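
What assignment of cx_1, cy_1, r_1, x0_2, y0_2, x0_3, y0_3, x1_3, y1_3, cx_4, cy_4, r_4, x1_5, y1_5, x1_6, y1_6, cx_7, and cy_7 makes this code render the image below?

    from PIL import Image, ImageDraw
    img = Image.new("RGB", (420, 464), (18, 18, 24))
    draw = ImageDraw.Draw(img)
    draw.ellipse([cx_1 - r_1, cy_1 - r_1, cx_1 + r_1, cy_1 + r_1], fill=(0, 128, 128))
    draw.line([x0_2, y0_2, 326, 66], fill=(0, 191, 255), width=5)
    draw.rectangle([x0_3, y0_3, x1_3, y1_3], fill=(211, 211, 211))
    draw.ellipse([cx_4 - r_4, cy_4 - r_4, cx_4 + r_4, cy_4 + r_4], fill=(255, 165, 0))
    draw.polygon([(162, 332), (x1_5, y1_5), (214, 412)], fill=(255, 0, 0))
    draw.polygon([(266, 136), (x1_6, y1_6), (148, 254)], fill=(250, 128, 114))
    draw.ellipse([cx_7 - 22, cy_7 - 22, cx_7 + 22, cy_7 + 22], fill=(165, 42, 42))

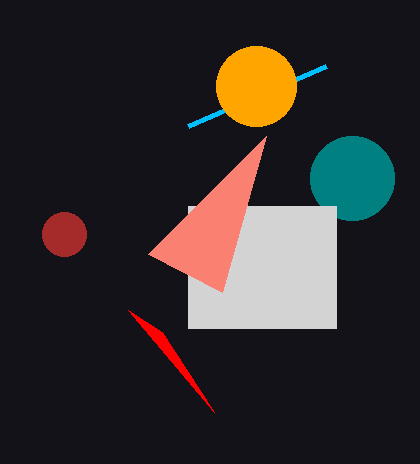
cx_1 = 352
cy_1 = 178
r_1 = 42
x0_2 = 188
y0_2 = 126
x0_3 = 188
y0_3 = 206
x1_3 = 336
y1_3 = 328
cx_4 = 256
cy_4 = 86
r_4 = 40
x1_5 = 128
y1_5 = 310
x1_6 = 222
y1_6 = 292
cx_7 = 64
cy_7 = 234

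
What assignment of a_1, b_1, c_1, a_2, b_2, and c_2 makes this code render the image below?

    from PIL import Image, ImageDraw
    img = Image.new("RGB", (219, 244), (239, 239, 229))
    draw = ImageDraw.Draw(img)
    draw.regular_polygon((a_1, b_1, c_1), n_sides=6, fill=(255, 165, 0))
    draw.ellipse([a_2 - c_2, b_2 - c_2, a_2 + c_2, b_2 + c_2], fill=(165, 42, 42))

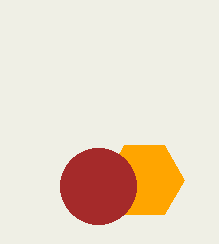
a_1 = 144; b_1 = 180; c_1 = 40; a_2 = 98; b_2 = 186; c_2 = 38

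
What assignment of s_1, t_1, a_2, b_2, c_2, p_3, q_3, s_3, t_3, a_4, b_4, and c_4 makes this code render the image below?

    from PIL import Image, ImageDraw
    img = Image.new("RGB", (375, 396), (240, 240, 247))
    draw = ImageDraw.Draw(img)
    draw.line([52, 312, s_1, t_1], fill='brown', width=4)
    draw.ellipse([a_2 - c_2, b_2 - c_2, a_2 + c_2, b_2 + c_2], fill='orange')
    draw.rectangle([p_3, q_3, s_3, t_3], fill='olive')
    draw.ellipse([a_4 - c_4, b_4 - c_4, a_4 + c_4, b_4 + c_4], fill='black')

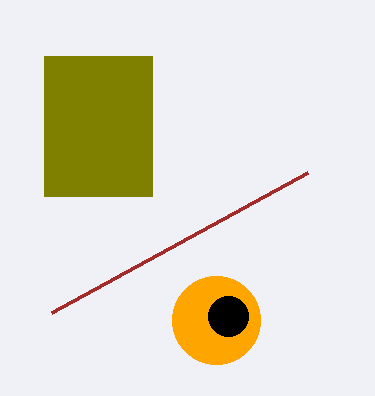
s_1 = 308; t_1 = 172; a_2 = 216; b_2 = 320; c_2 = 44; p_3 = 44; q_3 = 56; s_3 = 152; t_3 = 196; a_4 = 228; b_4 = 316; c_4 = 20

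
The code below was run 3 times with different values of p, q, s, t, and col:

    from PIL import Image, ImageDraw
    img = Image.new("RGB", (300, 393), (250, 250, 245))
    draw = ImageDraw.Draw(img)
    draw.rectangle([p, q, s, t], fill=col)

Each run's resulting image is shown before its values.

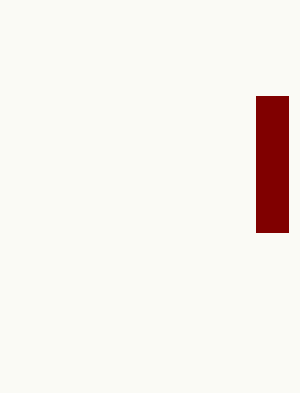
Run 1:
p = 256
q = 96
s = 288
t = 232
col = 'maroon'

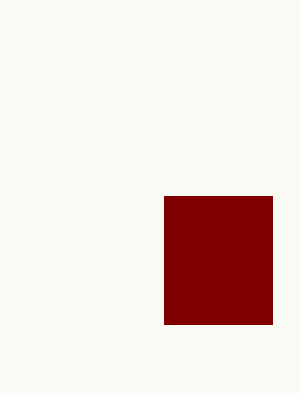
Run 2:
p = 164; q = 196; s = 272; t = 324; col = 'maroon'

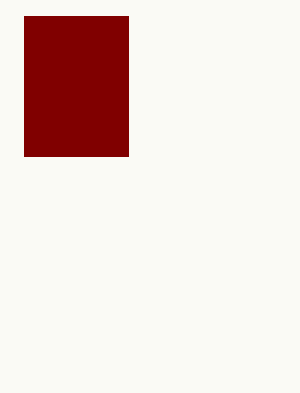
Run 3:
p = 24; q = 16; s = 128; t = 156; col = 'maroon'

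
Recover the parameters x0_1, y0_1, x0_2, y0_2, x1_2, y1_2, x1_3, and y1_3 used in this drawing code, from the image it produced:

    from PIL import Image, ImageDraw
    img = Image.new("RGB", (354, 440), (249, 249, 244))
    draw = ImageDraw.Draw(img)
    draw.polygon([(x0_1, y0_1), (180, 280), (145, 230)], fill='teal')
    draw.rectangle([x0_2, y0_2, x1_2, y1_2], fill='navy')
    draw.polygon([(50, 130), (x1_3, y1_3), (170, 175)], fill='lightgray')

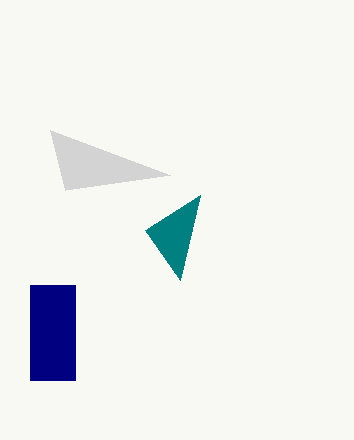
x0_1 = 200, y0_1 = 195, x0_2 = 30, y0_2 = 285, x1_2 = 75, y1_2 = 380, x1_3 = 65, y1_3 = 190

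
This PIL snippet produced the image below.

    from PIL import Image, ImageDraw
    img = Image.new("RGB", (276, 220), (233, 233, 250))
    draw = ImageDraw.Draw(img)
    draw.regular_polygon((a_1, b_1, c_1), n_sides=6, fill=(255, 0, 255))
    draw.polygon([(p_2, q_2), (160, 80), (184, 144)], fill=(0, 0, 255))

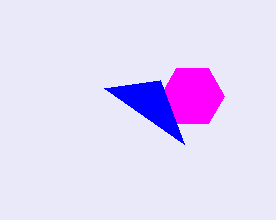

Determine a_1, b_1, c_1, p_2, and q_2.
a_1 = 192
b_1 = 96
c_1 = 32
p_2 = 104
q_2 = 88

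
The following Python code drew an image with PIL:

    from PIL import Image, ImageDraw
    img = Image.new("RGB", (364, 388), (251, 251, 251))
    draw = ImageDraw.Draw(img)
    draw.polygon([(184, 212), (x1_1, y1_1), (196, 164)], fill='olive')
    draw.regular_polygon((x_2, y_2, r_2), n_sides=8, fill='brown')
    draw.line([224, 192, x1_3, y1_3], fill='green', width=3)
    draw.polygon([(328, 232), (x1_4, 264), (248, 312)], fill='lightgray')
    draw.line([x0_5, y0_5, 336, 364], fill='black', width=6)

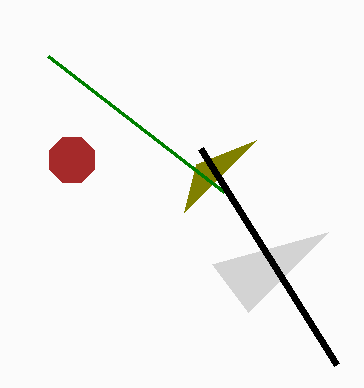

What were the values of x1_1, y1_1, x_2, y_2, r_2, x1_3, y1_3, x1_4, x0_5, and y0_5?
x1_1 = 256; y1_1 = 140; x_2 = 72; y_2 = 160; r_2 = 24; x1_3 = 48; y1_3 = 56; x1_4 = 212; x0_5 = 200; y0_5 = 148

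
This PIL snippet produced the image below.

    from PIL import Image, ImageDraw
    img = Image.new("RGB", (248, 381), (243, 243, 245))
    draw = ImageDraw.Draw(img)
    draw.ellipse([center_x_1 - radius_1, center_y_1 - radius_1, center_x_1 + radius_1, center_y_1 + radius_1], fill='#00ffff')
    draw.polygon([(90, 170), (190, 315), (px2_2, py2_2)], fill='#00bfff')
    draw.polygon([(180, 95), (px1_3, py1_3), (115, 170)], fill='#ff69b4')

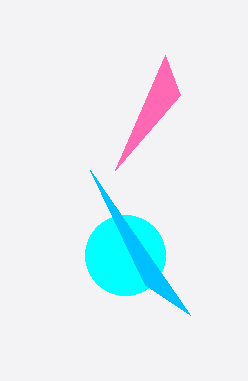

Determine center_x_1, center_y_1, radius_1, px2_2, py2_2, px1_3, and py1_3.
center_x_1 = 125, center_y_1 = 255, radius_1 = 40, px2_2 = 145, py2_2 = 285, px1_3 = 165, py1_3 = 55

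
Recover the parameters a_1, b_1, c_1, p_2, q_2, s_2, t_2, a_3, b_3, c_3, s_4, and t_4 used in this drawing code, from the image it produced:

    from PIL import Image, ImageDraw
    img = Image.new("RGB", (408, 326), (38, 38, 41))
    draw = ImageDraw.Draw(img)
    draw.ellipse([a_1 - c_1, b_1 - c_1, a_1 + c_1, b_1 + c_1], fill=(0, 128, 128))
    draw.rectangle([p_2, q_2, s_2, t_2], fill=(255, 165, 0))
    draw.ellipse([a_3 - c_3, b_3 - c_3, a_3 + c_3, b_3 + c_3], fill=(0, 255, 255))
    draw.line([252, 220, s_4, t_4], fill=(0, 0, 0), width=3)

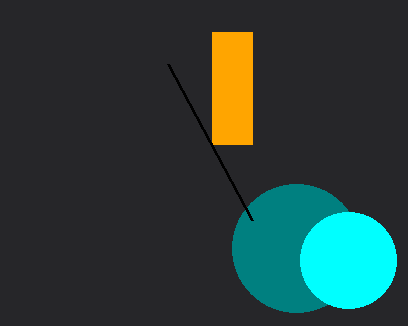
a_1 = 296; b_1 = 248; c_1 = 64; p_2 = 212; q_2 = 32; s_2 = 252; t_2 = 144; a_3 = 348; b_3 = 260; c_3 = 48; s_4 = 168; t_4 = 64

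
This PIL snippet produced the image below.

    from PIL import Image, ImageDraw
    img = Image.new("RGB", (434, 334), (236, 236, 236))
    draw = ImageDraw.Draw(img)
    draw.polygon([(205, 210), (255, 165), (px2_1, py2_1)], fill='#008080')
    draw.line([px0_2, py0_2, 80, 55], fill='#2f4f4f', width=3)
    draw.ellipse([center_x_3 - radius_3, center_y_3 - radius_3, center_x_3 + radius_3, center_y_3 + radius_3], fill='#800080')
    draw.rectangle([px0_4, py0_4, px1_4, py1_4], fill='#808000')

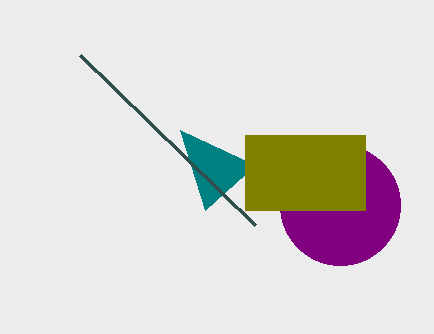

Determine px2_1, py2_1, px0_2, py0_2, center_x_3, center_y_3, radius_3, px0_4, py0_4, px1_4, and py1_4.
px2_1 = 180
py2_1 = 130
px0_2 = 255
py0_2 = 225
center_x_3 = 340
center_y_3 = 205
radius_3 = 60
px0_4 = 245
py0_4 = 135
px1_4 = 365
py1_4 = 210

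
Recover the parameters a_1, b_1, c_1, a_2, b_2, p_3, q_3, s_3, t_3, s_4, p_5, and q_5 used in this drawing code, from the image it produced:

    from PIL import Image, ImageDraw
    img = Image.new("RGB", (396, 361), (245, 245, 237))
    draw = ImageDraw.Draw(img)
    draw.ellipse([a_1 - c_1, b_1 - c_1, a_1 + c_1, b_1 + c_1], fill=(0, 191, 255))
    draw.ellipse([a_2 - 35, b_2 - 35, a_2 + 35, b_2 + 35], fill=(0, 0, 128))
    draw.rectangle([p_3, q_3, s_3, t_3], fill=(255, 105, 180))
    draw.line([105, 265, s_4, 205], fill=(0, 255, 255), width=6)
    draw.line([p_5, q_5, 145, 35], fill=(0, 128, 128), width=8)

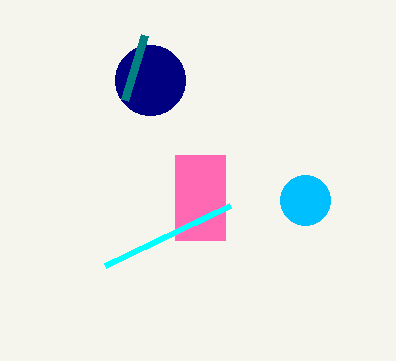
a_1 = 305; b_1 = 200; c_1 = 25; a_2 = 150; b_2 = 80; p_3 = 175; q_3 = 155; s_3 = 225; t_3 = 240; s_4 = 230; p_5 = 125; q_5 = 100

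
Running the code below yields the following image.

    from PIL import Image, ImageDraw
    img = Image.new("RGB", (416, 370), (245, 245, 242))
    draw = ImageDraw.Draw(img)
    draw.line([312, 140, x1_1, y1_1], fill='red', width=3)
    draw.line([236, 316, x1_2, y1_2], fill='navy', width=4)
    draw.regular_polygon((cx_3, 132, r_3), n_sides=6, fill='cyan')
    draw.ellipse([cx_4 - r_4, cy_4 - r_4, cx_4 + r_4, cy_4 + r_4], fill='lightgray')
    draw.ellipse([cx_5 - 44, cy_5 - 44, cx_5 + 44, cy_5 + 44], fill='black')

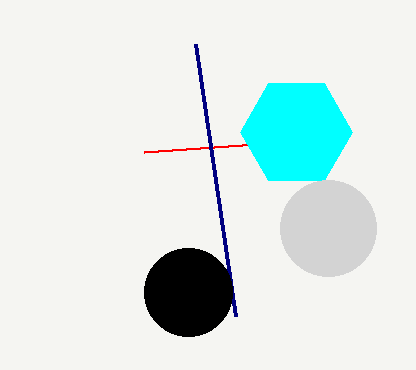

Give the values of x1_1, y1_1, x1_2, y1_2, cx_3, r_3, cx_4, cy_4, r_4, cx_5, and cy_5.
x1_1 = 144
y1_1 = 152
x1_2 = 196
y1_2 = 44
cx_3 = 296
r_3 = 56
cx_4 = 328
cy_4 = 228
r_4 = 48
cx_5 = 188
cy_5 = 292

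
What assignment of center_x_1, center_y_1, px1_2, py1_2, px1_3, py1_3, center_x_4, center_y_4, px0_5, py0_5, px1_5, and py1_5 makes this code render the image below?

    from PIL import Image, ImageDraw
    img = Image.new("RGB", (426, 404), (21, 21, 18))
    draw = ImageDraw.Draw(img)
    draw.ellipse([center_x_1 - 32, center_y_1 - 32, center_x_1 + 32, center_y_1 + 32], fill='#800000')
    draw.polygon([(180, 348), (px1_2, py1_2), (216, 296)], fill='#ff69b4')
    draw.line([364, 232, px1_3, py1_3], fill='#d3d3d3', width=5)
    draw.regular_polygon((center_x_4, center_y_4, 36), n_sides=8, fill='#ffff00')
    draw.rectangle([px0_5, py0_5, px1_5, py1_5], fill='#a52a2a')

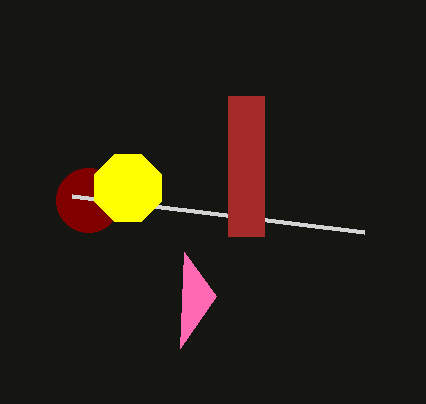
center_x_1 = 88; center_y_1 = 200; px1_2 = 184; py1_2 = 252; px1_3 = 72; py1_3 = 196; center_x_4 = 128; center_y_4 = 188; px0_5 = 228; py0_5 = 96; px1_5 = 264; py1_5 = 236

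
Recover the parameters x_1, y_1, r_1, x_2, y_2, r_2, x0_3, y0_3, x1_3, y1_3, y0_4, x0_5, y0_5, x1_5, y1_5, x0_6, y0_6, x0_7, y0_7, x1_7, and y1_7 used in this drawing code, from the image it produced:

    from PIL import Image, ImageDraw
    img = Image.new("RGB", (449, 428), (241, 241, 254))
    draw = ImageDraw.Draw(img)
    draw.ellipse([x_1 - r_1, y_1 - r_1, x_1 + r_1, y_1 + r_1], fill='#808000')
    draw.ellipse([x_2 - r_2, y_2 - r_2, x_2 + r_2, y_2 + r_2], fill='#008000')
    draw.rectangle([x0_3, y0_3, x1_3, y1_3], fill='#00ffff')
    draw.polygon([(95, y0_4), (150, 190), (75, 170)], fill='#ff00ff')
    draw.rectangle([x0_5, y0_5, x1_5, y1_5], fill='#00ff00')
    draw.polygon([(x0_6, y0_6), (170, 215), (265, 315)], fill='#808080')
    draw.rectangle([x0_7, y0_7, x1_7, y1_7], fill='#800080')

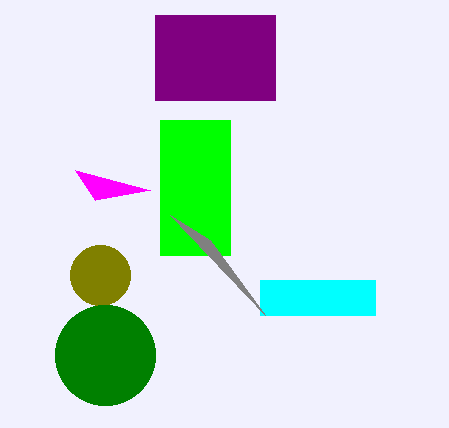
x_1 = 100, y_1 = 275, r_1 = 30, x_2 = 105, y_2 = 355, r_2 = 50, x0_3 = 260, y0_3 = 280, x1_3 = 375, y1_3 = 315, y0_4 = 200, x0_5 = 160, y0_5 = 120, x1_5 = 230, y1_5 = 255, x0_6 = 210, y0_6 = 240, x0_7 = 155, y0_7 = 15, x1_7 = 275, y1_7 = 100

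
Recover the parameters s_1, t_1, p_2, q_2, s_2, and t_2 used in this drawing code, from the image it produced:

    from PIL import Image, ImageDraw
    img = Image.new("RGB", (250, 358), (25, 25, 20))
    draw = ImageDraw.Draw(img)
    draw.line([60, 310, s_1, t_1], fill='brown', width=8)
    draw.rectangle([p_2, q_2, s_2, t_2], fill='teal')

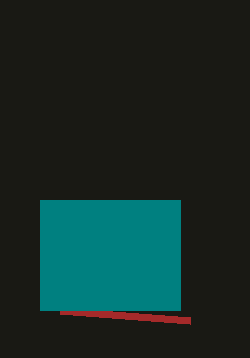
s_1 = 190; t_1 = 320; p_2 = 40; q_2 = 200; s_2 = 180; t_2 = 310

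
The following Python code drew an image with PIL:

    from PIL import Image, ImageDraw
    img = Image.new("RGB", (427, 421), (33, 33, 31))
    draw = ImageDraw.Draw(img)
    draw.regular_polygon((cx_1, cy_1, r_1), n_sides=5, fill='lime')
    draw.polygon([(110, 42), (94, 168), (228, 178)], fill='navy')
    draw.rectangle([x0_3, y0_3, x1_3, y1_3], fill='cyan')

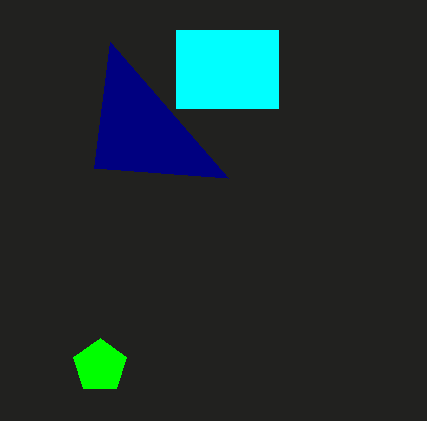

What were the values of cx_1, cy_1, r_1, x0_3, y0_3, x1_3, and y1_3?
cx_1 = 100, cy_1 = 366, r_1 = 28, x0_3 = 176, y0_3 = 30, x1_3 = 278, y1_3 = 108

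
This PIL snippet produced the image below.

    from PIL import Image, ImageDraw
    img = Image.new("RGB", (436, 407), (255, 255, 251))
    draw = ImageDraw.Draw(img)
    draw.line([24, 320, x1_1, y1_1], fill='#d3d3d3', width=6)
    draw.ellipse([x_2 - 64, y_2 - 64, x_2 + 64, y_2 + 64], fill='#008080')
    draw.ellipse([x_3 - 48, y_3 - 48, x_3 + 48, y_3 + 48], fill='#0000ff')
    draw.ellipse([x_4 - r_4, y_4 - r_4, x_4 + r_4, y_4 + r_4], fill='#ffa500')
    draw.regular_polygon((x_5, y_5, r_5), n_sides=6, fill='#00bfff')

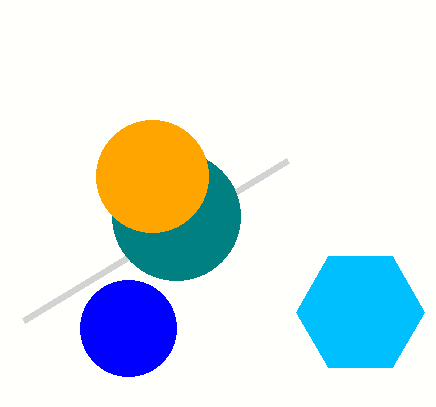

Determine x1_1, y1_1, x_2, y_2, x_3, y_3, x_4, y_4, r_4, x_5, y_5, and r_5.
x1_1 = 288; y1_1 = 160; x_2 = 176; y_2 = 216; x_3 = 128; y_3 = 328; x_4 = 152; y_4 = 176; r_4 = 56; x_5 = 360; y_5 = 312; r_5 = 64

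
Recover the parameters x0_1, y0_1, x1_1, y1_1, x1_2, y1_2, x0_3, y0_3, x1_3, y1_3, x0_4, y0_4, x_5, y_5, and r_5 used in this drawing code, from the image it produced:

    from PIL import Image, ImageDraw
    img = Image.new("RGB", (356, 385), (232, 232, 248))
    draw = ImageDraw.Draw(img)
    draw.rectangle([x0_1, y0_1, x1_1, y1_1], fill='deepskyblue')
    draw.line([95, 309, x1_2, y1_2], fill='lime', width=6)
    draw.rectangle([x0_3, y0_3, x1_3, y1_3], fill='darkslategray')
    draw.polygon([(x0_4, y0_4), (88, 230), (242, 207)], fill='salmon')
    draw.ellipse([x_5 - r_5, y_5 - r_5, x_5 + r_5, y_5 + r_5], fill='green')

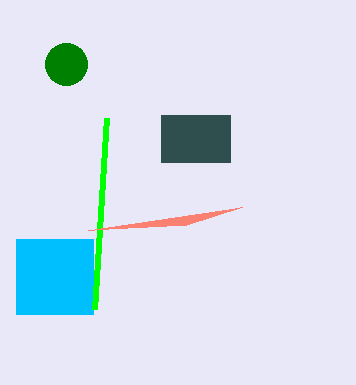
x0_1 = 16; y0_1 = 239; x1_1 = 93; y1_1 = 314; x1_2 = 107; y1_2 = 118; x0_3 = 161; y0_3 = 115; x1_3 = 230; y1_3 = 162; x0_4 = 186; y0_4 = 225; x_5 = 66; y_5 = 64; r_5 = 21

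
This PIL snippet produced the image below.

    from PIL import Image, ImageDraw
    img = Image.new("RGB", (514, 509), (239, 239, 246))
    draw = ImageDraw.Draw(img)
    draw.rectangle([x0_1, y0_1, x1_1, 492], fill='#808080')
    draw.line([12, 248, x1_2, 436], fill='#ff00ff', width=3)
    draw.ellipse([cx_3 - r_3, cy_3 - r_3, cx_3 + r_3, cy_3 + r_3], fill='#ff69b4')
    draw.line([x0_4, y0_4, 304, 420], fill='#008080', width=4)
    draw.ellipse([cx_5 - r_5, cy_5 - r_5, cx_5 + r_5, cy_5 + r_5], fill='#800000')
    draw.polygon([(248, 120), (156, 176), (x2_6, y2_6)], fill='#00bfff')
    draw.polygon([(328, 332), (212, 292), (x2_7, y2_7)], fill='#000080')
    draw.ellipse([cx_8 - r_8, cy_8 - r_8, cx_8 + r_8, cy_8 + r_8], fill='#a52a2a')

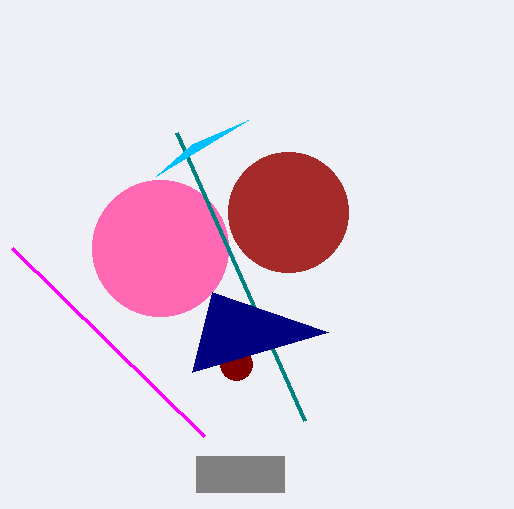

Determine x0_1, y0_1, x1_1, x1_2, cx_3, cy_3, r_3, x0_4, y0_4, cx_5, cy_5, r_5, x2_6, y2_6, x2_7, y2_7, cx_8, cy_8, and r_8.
x0_1 = 196
y0_1 = 456
x1_1 = 284
x1_2 = 204
cx_3 = 160
cy_3 = 248
r_3 = 68
x0_4 = 176
y0_4 = 132
cx_5 = 236
cy_5 = 364
r_5 = 16
x2_6 = 192
y2_6 = 144
x2_7 = 192
y2_7 = 372
cx_8 = 288
cy_8 = 212
r_8 = 60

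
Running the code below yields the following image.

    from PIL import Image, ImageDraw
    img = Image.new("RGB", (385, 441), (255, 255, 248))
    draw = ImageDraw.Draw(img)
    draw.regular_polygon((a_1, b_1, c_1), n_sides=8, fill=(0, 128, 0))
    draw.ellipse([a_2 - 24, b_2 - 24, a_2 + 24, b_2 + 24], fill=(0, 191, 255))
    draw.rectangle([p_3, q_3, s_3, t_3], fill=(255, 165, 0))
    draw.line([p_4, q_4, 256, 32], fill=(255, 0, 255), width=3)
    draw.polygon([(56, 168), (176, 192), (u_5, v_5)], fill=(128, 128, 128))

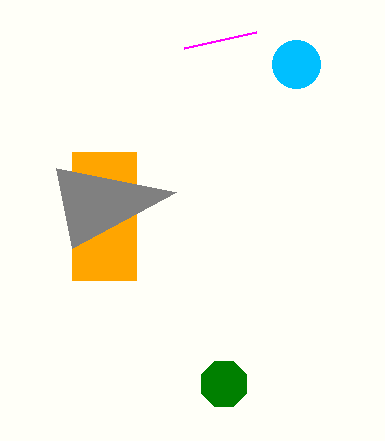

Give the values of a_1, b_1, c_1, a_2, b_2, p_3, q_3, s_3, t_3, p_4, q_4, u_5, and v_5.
a_1 = 224; b_1 = 384; c_1 = 24; a_2 = 296; b_2 = 64; p_3 = 72; q_3 = 152; s_3 = 136; t_3 = 280; p_4 = 184; q_4 = 48; u_5 = 72; v_5 = 248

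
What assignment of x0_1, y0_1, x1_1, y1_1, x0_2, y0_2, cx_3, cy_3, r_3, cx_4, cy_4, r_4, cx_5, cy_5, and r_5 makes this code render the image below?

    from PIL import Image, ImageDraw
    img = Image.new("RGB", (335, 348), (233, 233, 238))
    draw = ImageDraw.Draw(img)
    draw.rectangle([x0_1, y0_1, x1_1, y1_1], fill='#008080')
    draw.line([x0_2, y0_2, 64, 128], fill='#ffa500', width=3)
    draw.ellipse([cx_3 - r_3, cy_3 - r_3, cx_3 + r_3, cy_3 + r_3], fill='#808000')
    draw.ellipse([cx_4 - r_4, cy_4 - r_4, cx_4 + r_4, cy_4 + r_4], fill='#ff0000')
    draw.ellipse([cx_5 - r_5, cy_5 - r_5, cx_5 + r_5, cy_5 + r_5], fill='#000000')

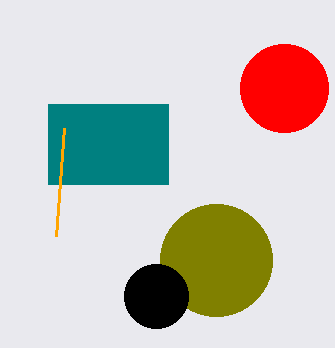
x0_1 = 48; y0_1 = 104; x1_1 = 168; y1_1 = 184; x0_2 = 56; y0_2 = 236; cx_3 = 216; cy_3 = 260; r_3 = 56; cx_4 = 284; cy_4 = 88; r_4 = 44; cx_5 = 156; cy_5 = 296; r_5 = 32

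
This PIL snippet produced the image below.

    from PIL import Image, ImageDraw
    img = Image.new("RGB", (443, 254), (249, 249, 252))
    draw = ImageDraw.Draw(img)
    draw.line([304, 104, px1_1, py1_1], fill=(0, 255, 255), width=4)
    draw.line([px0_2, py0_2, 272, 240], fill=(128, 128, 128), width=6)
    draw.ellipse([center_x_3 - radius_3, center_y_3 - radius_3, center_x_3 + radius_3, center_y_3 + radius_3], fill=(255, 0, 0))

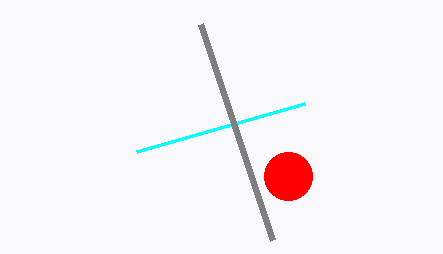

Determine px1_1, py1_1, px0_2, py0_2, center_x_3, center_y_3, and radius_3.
px1_1 = 136, py1_1 = 152, px0_2 = 200, py0_2 = 24, center_x_3 = 288, center_y_3 = 176, radius_3 = 24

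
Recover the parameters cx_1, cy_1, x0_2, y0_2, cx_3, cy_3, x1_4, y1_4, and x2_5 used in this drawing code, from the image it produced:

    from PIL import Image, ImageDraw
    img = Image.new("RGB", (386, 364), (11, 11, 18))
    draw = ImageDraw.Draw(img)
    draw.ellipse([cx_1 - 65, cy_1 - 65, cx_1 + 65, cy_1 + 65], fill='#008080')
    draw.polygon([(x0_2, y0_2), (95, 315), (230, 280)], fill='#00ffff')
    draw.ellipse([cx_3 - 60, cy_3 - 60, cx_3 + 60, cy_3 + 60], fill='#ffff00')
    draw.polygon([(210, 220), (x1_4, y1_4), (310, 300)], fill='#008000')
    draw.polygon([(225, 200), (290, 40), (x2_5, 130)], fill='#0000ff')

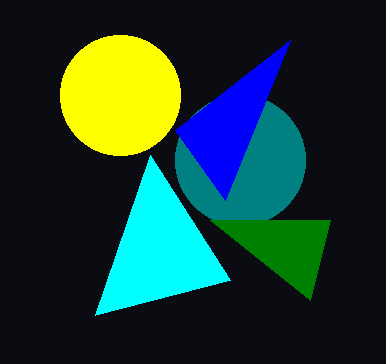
cx_1 = 240; cy_1 = 160; x0_2 = 150; y0_2 = 155; cx_3 = 120; cy_3 = 95; x1_4 = 330; y1_4 = 220; x2_5 = 175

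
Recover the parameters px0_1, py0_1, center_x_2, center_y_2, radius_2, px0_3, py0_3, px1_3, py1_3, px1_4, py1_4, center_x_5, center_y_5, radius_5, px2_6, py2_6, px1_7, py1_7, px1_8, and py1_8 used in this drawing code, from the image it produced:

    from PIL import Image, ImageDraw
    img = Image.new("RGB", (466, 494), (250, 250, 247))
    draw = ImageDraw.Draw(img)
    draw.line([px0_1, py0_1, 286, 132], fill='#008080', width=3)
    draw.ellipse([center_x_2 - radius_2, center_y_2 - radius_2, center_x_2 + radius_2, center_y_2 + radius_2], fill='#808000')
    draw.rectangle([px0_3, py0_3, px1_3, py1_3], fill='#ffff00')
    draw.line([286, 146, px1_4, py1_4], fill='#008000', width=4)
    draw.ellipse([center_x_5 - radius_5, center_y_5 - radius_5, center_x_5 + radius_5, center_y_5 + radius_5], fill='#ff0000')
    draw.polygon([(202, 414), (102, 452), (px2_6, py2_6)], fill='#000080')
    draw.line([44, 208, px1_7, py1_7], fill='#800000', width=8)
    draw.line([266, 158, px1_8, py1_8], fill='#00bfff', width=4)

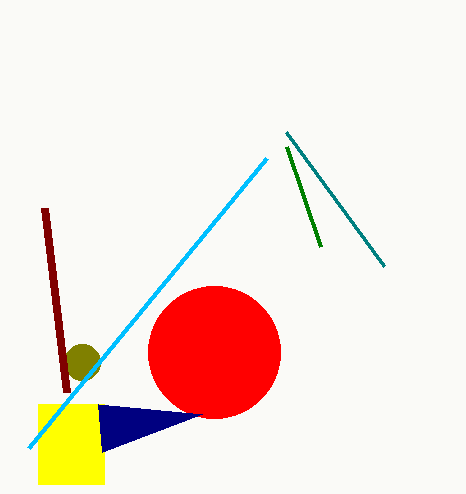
px0_1 = 384
py0_1 = 266
center_x_2 = 82
center_y_2 = 362
radius_2 = 18
px0_3 = 38
py0_3 = 404
px1_3 = 104
py1_3 = 484
px1_4 = 320
py1_4 = 246
center_x_5 = 214
center_y_5 = 352
radius_5 = 66
px2_6 = 98
py2_6 = 404
px1_7 = 66
py1_7 = 392
px1_8 = 28
py1_8 = 448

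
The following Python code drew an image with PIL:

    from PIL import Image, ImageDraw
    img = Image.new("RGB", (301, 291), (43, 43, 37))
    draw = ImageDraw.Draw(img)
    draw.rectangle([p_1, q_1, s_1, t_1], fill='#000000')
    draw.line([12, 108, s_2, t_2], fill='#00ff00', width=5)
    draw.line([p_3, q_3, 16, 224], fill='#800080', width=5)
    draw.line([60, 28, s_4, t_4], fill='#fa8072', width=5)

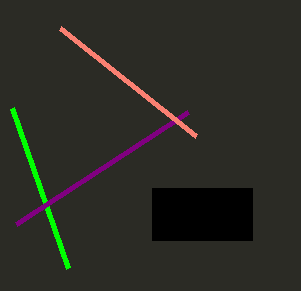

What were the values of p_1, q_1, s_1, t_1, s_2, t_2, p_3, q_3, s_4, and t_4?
p_1 = 152
q_1 = 188
s_1 = 252
t_1 = 240
s_2 = 68
t_2 = 268
p_3 = 188
q_3 = 112
s_4 = 196
t_4 = 136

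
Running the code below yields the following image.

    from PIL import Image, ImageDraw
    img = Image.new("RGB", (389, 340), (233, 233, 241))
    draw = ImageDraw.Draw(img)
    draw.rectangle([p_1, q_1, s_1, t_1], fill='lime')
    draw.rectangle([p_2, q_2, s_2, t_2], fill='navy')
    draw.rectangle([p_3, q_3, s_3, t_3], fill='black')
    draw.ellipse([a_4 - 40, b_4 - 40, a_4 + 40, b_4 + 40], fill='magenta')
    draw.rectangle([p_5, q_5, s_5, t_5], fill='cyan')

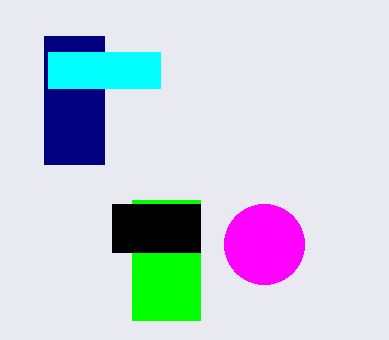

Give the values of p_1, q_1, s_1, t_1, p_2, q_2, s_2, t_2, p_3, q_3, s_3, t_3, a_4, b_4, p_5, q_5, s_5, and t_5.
p_1 = 132; q_1 = 200; s_1 = 200; t_1 = 320; p_2 = 44; q_2 = 36; s_2 = 104; t_2 = 164; p_3 = 112; q_3 = 204; s_3 = 200; t_3 = 252; a_4 = 264; b_4 = 244; p_5 = 48; q_5 = 52; s_5 = 160; t_5 = 88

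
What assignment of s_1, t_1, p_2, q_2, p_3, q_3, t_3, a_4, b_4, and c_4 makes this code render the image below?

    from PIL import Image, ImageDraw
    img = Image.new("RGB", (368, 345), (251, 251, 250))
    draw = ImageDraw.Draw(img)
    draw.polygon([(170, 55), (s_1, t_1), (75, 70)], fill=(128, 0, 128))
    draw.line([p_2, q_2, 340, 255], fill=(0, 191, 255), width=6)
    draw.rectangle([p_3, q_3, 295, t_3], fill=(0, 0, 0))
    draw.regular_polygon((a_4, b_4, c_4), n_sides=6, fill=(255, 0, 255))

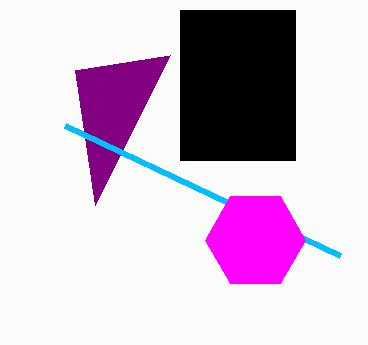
s_1 = 95, t_1 = 205, p_2 = 65, q_2 = 125, p_3 = 180, q_3 = 10, t_3 = 160, a_4 = 255, b_4 = 240, c_4 = 50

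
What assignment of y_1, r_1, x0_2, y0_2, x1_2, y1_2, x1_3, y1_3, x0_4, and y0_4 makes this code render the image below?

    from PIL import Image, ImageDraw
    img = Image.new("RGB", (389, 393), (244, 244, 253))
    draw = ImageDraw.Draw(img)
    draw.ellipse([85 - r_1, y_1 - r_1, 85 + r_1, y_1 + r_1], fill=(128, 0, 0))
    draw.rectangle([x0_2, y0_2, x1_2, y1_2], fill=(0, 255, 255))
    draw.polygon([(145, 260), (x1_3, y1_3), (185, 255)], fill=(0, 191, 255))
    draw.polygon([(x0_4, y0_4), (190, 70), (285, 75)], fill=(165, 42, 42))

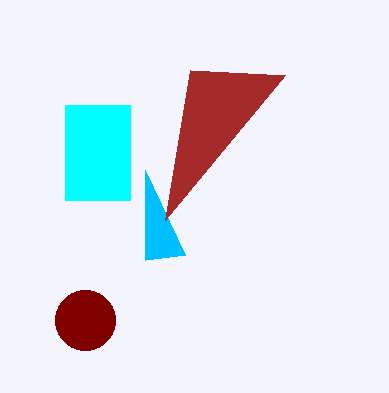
y_1 = 320
r_1 = 30
x0_2 = 65
y0_2 = 105
x1_2 = 130
y1_2 = 200
x1_3 = 145
y1_3 = 170
x0_4 = 165
y0_4 = 220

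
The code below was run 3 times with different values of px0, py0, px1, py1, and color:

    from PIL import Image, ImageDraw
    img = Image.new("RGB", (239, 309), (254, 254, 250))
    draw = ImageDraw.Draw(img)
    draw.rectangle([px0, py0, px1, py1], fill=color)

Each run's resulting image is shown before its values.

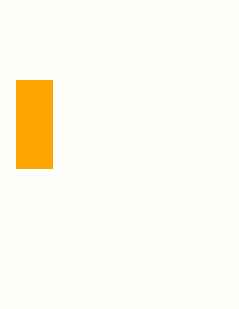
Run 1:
px0 = 16; py0 = 80; px1 = 52; py1 = 168; color = 'orange'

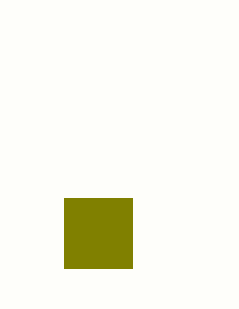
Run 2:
px0 = 64, py0 = 198, px1 = 132, py1 = 268, color = 'olive'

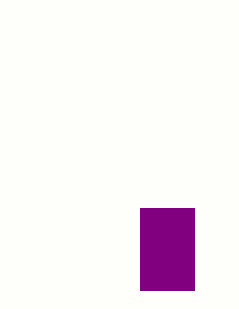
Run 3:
px0 = 140; py0 = 208; px1 = 194; py1 = 290; color = 'purple'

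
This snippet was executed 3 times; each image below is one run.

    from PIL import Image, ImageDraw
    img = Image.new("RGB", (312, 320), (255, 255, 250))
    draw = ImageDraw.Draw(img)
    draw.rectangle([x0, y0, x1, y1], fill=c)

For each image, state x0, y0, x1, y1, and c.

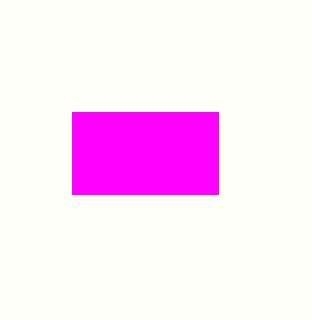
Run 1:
x0 = 72; y0 = 112; x1 = 218; y1 = 194; c = 'magenta'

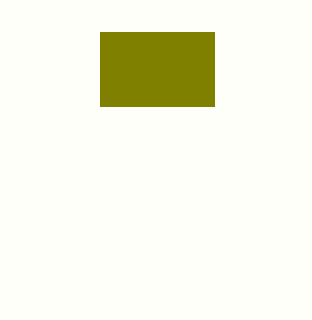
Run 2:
x0 = 100, y0 = 32, x1 = 214, y1 = 106, c = 'olive'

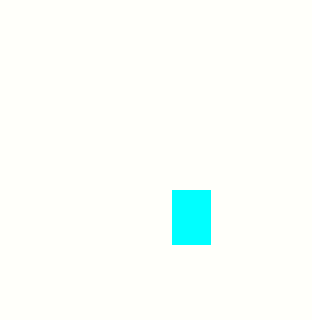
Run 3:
x0 = 172, y0 = 190, x1 = 210, y1 = 244, c = 'cyan'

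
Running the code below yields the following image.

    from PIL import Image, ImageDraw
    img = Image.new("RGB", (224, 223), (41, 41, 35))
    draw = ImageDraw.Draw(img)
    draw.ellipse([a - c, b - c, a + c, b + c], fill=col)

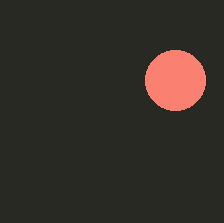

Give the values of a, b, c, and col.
a = 175; b = 80; c = 30; col = 'salmon'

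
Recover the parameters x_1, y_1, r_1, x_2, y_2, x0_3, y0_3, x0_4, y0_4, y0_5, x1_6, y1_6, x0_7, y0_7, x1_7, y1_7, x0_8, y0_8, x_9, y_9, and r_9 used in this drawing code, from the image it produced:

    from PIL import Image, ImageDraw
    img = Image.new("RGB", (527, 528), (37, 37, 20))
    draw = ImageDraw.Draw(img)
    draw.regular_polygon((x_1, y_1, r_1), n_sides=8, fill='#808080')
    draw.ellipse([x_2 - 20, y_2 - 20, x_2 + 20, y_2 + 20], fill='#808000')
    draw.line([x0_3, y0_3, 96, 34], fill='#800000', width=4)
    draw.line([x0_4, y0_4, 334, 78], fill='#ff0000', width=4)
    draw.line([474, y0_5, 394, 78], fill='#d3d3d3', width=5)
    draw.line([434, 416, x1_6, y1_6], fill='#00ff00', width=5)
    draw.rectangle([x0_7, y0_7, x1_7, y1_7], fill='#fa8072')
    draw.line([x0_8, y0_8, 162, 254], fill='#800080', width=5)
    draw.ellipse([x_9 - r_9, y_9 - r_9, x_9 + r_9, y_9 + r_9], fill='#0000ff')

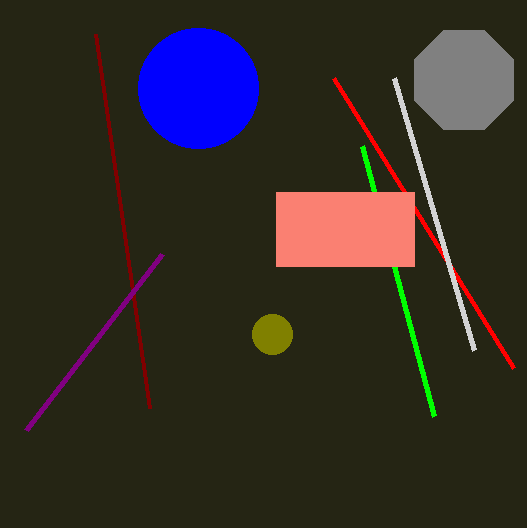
x_1 = 464; y_1 = 80; r_1 = 54; x_2 = 272; y_2 = 334; x0_3 = 150; y0_3 = 408; x0_4 = 514; y0_4 = 368; y0_5 = 350; x1_6 = 362; y1_6 = 146; x0_7 = 276; y0_7 = 192; x1_7 = 414; y1_7 = 266; x0_8 = 26; y0_8 = 430; x_9 = 198; y_9 = 88; r_9 = 60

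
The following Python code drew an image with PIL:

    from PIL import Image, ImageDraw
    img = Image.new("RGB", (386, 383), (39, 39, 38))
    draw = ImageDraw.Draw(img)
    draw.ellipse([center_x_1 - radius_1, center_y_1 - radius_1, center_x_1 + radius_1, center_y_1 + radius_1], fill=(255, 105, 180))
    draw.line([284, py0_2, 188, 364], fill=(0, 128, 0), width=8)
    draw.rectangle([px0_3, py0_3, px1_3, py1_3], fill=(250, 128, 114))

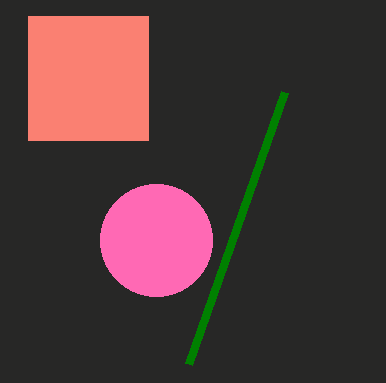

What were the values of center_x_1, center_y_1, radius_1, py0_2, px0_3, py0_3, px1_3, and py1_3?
center_x_1 = 156; center_y_1 = 240; radius_1 = 56; py0_2 = 92; px0_3 = 28; py0_3 = 16; px1_3 = 148; py1_3 = 140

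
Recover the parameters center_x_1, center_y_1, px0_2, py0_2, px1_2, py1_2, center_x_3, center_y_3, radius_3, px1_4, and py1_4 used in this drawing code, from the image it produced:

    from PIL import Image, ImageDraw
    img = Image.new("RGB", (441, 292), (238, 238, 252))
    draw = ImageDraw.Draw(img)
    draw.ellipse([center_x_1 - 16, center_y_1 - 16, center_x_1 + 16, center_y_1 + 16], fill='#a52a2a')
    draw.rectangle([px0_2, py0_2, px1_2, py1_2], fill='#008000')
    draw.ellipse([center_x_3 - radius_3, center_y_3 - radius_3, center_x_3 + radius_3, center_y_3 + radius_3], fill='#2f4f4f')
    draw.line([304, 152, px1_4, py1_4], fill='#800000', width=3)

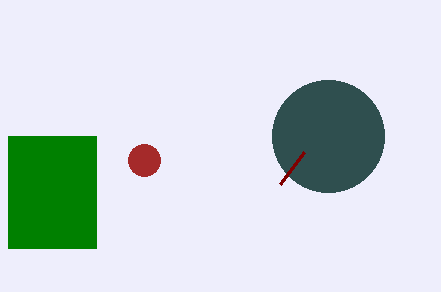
center_x_1 = 144; center_y_1 = 160; px0_2 = 8; py0_2 = 136; px1_2 = 96; py1_2 = 248; center_x_3 = 328; center_y_3 = 136; radius_3 = 56; px1_4 = 280; py1_4 = 184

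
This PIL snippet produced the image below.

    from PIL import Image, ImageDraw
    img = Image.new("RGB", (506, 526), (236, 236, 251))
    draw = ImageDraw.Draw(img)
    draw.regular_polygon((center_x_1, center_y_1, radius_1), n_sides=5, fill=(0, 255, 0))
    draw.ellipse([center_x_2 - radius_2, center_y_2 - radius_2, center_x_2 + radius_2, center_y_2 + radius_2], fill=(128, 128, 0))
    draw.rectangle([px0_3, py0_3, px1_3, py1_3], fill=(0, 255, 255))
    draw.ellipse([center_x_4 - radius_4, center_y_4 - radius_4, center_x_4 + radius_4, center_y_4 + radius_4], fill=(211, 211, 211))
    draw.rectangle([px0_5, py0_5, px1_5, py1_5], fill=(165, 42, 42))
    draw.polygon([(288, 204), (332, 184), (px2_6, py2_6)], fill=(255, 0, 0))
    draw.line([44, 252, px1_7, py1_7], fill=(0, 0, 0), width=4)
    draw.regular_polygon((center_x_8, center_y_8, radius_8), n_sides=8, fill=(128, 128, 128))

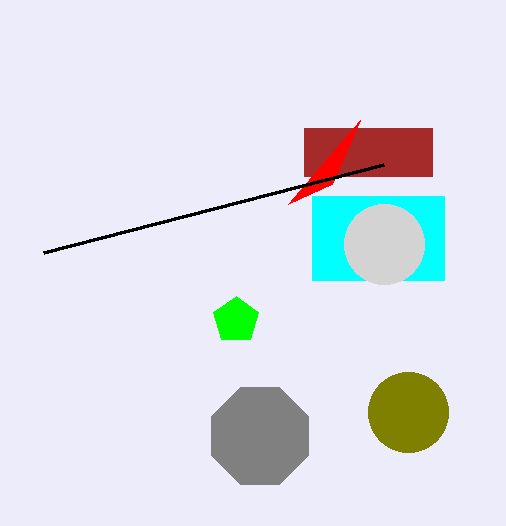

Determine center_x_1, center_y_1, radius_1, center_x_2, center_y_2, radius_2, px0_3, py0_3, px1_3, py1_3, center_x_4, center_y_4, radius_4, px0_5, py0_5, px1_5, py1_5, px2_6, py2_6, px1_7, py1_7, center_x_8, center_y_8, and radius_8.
center_x_1 = 236; center_y_1 = 320; radius_1 = 24; center_x_2 = 408; center_y_2 = 412; radius_2 = 40; px0_3 = 312; py0_3 = 196; px1_3 = 444; py1_3 = 280; center_x_4 = 384; center_y_4 = 244; radius_4 = 40; px0_5 = 304; py0_5 = 128; px1_5 = 432; py1_5 = 176; px2_6 = 360; py2_6 = 120; px1_7 = 384; py1_7 = 164; center_x_8 = 260; center_y_8 = 436; radius_8 = 52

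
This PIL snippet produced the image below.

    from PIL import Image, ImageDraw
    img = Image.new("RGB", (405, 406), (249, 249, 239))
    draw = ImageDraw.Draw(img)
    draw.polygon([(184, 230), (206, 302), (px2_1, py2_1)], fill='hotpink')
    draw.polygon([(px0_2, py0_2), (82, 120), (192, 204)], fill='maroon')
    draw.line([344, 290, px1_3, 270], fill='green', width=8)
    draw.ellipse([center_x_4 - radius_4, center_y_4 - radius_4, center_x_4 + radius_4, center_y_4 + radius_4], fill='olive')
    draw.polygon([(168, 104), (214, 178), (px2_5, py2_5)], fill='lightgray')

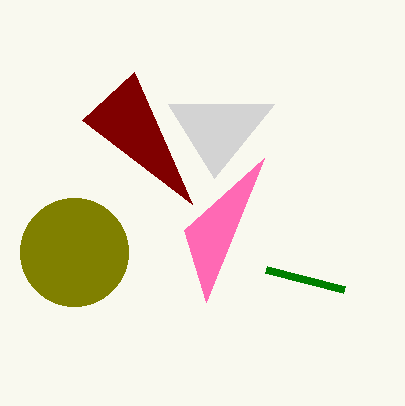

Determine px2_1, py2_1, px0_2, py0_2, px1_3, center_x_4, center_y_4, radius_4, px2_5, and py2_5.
px2_1 = 264
py2_1 = 158
px0_2 = 134
py0_2 = 72
px1_3 = 266
center_x_4 = 74
center_y_4 = 252
radius_4 = 54
px2_5 = 274
py2_5 = 104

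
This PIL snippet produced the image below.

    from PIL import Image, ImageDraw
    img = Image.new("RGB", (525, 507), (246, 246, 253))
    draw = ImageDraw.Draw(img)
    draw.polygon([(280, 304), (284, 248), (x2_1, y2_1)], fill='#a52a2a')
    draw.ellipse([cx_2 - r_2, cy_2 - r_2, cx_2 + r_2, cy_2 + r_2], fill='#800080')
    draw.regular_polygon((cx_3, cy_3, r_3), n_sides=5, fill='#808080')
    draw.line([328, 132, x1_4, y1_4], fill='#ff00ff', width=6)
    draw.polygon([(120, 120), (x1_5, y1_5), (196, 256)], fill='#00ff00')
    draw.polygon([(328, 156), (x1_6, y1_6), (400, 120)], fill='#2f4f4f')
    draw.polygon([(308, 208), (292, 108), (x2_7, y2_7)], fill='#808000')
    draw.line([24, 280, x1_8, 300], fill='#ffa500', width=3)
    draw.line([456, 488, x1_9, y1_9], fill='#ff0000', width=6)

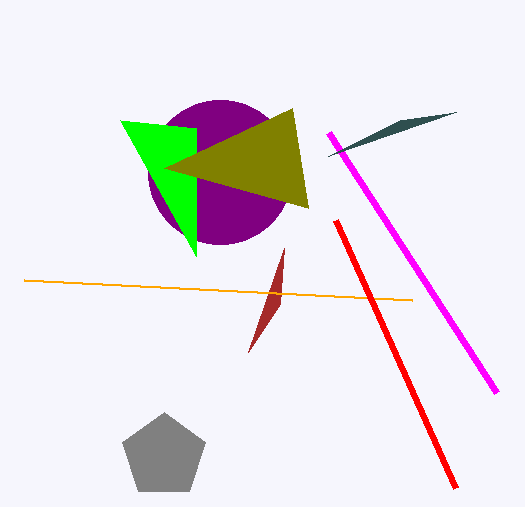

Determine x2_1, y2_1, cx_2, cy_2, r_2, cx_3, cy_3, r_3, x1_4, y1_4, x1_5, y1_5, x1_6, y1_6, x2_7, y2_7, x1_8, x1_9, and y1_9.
x2_1 = 248; y2_1 = 352; cx_2 = 220; cy_2 = 172; r_2 = 72; cx_3 = 164; cy_3 = 456; r_3 = 44; x1_4 = 496; y1_4 = 392; x1_5 = 196; y1_5 = 128; x1_6 = 456; y1_6 = 112; x2_7 = 164; y2_7 = 168; x1_8 = 412; x1_9 = 336; y1_9 = 220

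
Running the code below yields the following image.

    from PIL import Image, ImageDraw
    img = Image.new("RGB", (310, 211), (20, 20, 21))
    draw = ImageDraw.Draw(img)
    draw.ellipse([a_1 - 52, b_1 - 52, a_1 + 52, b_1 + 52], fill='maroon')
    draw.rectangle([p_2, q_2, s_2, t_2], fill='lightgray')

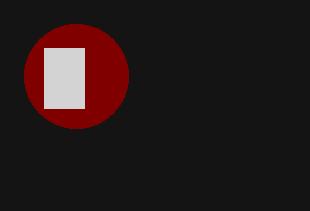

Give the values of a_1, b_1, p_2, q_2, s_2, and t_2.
a_1 = 76; b_1 = 76; p_2 = 44; q_2 = 48; s_2 = 84; t_2 = 108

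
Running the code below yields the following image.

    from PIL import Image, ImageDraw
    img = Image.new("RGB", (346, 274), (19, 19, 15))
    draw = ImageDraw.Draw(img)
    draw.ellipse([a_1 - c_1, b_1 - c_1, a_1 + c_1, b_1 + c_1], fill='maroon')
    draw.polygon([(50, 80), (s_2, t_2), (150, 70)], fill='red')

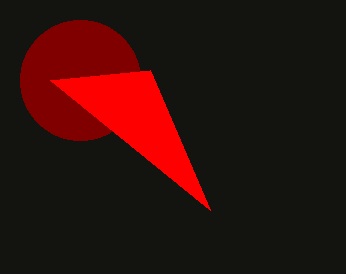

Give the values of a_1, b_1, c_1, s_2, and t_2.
a_1 = 80; b_1 = 80; c_1 = 60; s_2 = 210; t_2 = 210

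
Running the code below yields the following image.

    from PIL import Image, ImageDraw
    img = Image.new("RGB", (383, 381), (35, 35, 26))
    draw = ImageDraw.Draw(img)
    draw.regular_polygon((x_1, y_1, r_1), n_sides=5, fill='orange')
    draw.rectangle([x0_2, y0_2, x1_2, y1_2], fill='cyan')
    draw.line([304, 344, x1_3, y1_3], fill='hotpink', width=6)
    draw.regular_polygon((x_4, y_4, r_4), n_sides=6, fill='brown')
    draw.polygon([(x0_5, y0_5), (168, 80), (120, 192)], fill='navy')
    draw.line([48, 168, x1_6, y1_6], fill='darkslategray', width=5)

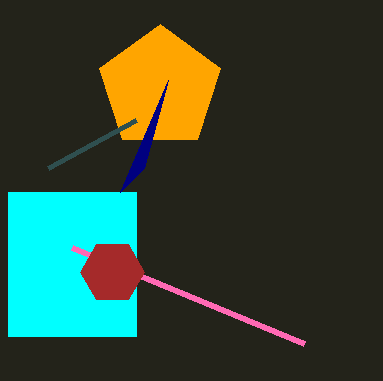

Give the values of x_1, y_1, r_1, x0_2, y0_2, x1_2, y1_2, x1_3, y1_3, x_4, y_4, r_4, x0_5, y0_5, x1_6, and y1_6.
x_1 = 160, y_1 = 88, r_1 = 64, x0_2 = 8, y0_2 = 192, x1_2 = 136, y1_2 = 336, x1_3 = 72, y1_3 = 248, x_4 = 112, y_4 = 272, r_4 = 32, x0_5 = 144, y0_5 = 168, x1_6 = 136, y1_6 = 120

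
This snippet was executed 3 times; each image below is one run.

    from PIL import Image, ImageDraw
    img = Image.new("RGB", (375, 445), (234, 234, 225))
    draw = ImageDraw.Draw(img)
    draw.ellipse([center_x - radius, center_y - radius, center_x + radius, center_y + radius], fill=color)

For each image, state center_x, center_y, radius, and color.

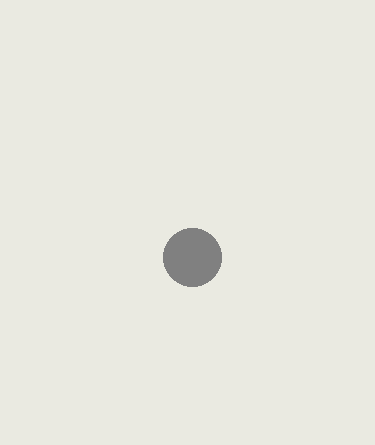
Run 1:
center_x = 192, center_y = 257, radius = 29, color = 'gray'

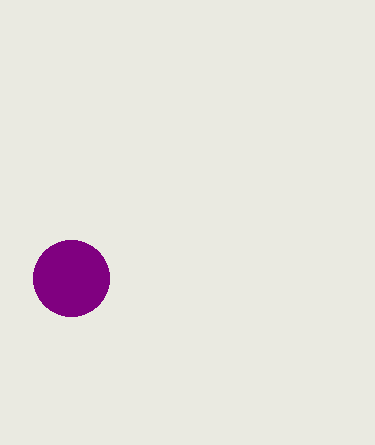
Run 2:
center_x = 71; center_y = 278; radius = 38; color = 'purple'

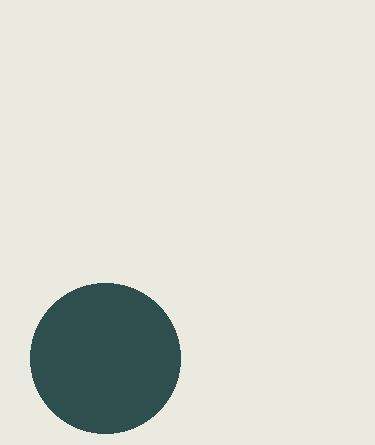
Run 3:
center_x = 105
center_y = 358
radius = 75
color = 'darkslategray'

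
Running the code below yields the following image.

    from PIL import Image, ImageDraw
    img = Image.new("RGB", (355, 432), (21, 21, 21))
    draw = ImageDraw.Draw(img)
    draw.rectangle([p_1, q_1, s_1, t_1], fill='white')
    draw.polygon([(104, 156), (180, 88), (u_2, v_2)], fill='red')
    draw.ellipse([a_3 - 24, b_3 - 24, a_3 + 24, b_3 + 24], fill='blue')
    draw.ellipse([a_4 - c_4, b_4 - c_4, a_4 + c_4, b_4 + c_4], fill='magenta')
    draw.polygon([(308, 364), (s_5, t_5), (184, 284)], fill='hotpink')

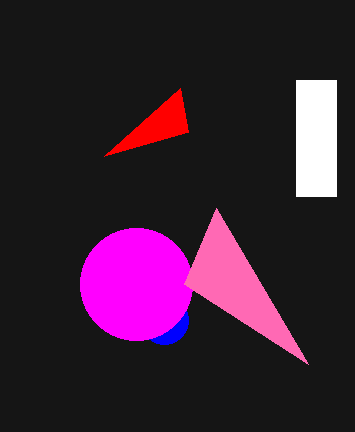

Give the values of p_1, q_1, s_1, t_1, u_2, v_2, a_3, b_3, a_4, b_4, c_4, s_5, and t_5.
p_1 = 296, q_1 = 80, s_1 = 336, t_1 = 196, u_2 = 188, v_2 = 132, a_3 = 164, b_3 = 320, a_4 = 136, b_4 = 284, c_4 = 56, s_5 = 216, t_5 = 208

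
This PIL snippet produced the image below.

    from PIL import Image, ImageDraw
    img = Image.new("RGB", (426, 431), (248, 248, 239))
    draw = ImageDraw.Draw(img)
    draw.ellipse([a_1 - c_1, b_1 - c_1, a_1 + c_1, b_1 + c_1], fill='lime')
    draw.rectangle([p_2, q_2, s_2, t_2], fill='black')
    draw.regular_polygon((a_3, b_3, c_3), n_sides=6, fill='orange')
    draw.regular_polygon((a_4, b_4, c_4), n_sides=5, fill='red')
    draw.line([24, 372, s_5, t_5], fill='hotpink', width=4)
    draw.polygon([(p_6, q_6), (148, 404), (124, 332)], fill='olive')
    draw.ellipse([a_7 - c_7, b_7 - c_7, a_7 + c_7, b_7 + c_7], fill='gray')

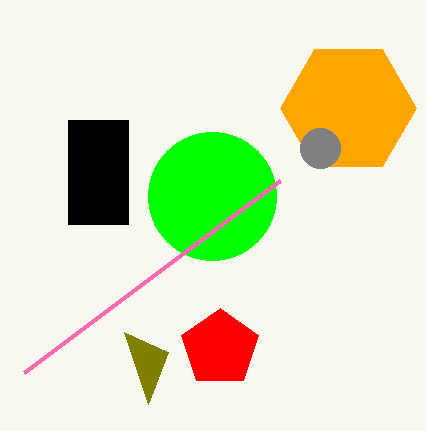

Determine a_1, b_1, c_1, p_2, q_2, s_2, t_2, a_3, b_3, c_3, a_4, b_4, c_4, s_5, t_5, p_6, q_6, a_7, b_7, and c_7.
a_1 = 212
b_1 = 196
c_1 = 64
p_2 = 68
q_2 = 120
s_2 = 128
t_2 = 224
a_3 = 348
b_3 = 108
c_3 = 68
a_4 = 220
b_4 = 348
c_4 = 40
s_5 = 280
t_5 = 180
p_6 = 168
q_6 = 352
a_7 = 320
b_7 = 148
c_7 = 20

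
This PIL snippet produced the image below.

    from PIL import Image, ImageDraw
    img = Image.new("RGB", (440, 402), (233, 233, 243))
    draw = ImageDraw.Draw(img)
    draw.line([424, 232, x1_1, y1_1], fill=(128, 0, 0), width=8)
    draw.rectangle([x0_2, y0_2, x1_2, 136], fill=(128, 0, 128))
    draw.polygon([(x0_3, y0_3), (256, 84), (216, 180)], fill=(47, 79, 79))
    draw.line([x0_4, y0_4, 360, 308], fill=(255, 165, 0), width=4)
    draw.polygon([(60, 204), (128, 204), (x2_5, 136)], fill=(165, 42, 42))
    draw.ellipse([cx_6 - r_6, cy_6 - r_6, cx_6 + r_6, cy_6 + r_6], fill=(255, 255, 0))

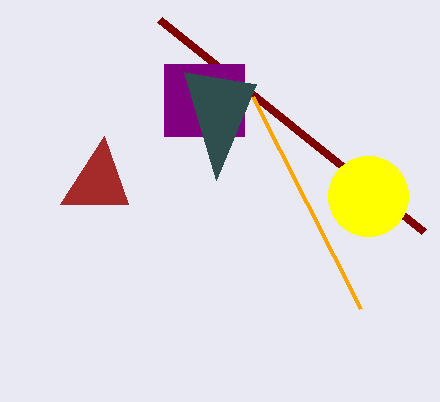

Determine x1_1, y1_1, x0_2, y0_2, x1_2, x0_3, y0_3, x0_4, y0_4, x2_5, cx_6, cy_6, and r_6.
x1_1 = 160, y1_1 = 20, x0_2 = 164, y0_2 = 64, x1_2 = 244, x0_3 = 184, y0_3 = 72, x0_4 = 252, y0_4 = 96, x2_5 = 104, cx_6 = 368, cy_6 = 196, r_6 = 40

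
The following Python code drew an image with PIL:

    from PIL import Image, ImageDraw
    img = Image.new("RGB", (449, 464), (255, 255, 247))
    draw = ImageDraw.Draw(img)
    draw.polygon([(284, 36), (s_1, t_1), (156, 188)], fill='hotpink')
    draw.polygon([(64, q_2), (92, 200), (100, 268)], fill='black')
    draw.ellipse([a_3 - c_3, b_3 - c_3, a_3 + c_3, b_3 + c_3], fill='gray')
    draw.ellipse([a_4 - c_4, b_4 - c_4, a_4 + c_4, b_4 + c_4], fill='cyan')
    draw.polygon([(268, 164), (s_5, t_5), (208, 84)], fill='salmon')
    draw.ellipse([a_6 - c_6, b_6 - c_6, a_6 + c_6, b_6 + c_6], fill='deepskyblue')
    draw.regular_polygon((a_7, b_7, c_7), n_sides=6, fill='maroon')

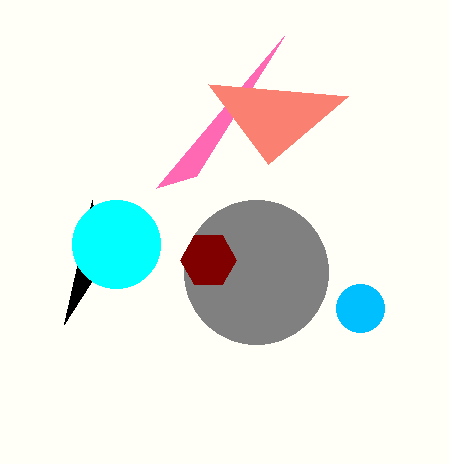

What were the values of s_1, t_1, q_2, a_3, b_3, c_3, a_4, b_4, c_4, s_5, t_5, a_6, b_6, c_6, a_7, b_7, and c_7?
s_1 = 196; t_1 = 176; q_2 = 324; a_3 = 256; b_3 = 272; c_3 = 72; a_4 = 116; b_4 = 244; c_4 = 44; s_5 = 348; t_5 = 96; a_6 = 360; b_6 = 308; c_6 = 24; a_7 = 208; b_7 = 260; c_7 = 28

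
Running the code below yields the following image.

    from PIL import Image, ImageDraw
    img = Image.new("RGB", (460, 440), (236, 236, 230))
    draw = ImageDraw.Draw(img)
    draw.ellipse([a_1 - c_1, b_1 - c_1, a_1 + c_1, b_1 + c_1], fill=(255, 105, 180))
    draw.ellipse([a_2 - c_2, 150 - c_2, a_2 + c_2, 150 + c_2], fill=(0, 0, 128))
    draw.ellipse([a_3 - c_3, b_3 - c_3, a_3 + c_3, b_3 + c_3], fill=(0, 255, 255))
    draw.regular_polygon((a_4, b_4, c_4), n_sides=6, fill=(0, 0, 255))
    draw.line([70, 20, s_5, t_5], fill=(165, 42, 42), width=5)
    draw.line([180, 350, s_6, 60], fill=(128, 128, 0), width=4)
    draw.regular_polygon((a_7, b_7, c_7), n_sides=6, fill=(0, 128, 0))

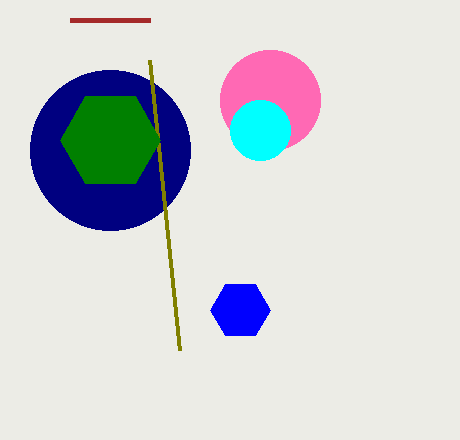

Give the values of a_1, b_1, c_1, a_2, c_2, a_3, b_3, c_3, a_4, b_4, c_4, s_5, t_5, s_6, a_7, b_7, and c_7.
a_1 = 270, b_1 = 100, c_1 = 50, a_2 = 110, c_2 = 80, a_3 = 260, b_3 = 130, c_3 = 30, a_4 = 240, b_4 = 310, c_4 = 30, s_5 = 150, t_5 = 20, s_6 = 150, a_7 = 110, b_7 = 140, c_7 = 50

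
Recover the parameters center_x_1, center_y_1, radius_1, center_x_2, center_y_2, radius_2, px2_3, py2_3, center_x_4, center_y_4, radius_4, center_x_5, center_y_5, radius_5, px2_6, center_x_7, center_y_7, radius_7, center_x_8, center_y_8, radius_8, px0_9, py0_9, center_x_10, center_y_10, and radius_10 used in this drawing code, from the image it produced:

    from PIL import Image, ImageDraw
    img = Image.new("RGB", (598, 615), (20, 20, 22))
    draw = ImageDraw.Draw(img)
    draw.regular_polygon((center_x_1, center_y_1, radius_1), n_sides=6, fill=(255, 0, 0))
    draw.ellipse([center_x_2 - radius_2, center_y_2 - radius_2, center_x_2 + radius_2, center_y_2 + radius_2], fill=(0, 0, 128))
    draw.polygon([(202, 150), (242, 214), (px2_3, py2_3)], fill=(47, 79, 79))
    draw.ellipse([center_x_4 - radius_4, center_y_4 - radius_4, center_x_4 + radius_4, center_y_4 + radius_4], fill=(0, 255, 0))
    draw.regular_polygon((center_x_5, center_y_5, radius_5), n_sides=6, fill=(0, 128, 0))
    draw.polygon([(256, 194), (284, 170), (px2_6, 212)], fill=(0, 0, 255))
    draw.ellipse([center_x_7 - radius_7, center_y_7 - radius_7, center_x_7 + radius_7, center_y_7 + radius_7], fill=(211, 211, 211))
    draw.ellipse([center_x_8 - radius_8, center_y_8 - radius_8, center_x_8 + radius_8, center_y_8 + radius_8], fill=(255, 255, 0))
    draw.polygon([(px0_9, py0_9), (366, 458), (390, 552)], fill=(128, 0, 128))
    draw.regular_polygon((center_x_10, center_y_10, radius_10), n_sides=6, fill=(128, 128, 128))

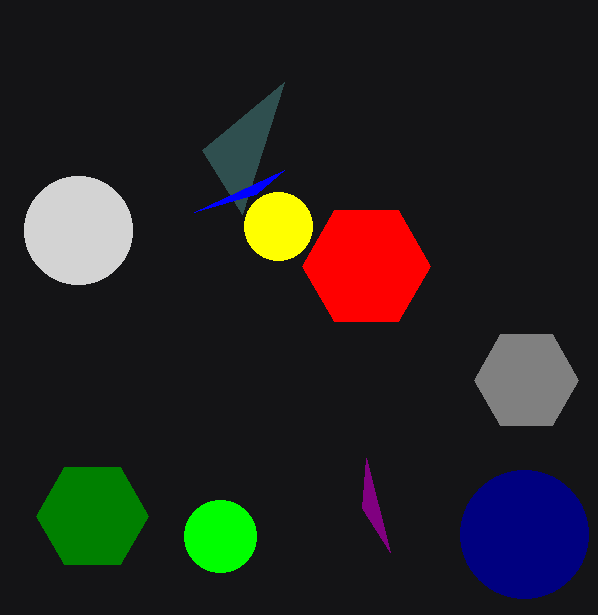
center_x_1 = 366
center_y_1 = 266
radius_1 = 64
center_x_2 = 524
center_y_2 = 534
radius_2 = 64
px2_3 = 284
py2_3 = 82
center_x_4 = 220
center_y_4 = 536
radius_4 = 36
center_x_5 = 92
center_y_5 = 516
radius_5 = 56
px2_6 = 194
center_x_7 = 78
center_y_7 = 230
radius_7 = 54
center_x_8 = 278
center_y_8 = 226
radius_8 = 34
px0_9 = 362
py0_9 = 508
center_x_10 = 526
center_y_10 = 380
radius_10 = 52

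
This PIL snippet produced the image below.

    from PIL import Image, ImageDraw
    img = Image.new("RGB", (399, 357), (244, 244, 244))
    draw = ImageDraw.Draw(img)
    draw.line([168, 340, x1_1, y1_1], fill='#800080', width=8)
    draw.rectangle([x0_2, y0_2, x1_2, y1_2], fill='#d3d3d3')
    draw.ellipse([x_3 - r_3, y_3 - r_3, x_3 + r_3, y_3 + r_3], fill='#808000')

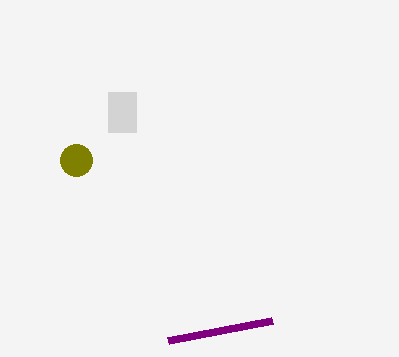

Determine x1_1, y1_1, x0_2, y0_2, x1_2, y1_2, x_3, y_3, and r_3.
x1_1 = 272
y1_1 = 320
x0_2 = 108
y0_2 = 92
x1_2 = 136
y1_2 = 132
x_3 = 76
y_3 = 160
r_3 = 16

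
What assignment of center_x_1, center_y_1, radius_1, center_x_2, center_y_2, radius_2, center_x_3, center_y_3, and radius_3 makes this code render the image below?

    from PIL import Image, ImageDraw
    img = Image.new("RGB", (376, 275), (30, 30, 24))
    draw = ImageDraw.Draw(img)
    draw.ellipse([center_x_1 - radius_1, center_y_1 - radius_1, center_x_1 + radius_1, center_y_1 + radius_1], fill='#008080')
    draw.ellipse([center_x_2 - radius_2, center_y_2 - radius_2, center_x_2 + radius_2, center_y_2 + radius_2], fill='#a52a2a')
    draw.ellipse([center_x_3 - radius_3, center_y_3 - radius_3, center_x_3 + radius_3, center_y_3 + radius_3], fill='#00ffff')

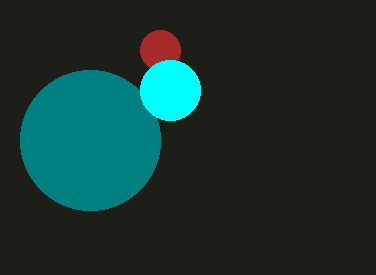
center_x_1 = 90; center_y_1 = 140; radius_1 = 70; center_x_2 = 160; center_y_2 = 50; radius_2 = 20; center_x_3 = 170; center_y_3 = 90; radius_3 = 30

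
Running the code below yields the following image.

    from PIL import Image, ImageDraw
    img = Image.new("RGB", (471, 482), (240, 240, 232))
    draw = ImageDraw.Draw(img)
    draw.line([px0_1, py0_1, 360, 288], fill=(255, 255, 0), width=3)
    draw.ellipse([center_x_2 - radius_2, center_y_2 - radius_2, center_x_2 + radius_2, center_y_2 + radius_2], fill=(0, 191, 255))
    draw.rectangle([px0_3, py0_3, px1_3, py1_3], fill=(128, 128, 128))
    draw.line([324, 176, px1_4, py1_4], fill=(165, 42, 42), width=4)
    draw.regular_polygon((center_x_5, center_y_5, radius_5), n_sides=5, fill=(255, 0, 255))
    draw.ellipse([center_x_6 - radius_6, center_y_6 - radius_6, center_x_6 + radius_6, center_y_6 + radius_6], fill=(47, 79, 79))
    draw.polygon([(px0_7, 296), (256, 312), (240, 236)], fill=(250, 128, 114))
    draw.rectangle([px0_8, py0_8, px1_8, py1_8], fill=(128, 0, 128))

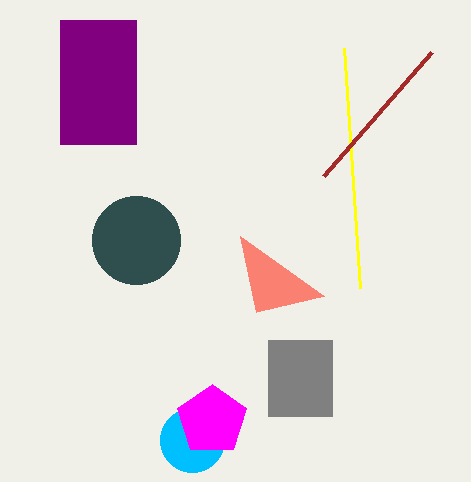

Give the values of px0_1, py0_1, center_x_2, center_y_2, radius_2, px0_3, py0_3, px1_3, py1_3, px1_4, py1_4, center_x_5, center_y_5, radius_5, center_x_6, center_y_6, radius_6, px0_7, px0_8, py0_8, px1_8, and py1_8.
px0_1 = 344
py0_1 = 48
center_x_2 = 192
center_y_2 = 440
radius_2 = 32
px0_3 = 268
py0_3 = 340
px1_3 = 332
py1_3 = 416
px1_4 = 432
py1_4 = 52
center_x_5 = 212
center_y_5 = 420
radius_5 = 36
center_x_6 = 136
center_y_6 = 240
radius_6 = 44
px0_7 = 324
px0_8 = 60
py0_8 = 20
px1_8 = 136
py1_8 = 144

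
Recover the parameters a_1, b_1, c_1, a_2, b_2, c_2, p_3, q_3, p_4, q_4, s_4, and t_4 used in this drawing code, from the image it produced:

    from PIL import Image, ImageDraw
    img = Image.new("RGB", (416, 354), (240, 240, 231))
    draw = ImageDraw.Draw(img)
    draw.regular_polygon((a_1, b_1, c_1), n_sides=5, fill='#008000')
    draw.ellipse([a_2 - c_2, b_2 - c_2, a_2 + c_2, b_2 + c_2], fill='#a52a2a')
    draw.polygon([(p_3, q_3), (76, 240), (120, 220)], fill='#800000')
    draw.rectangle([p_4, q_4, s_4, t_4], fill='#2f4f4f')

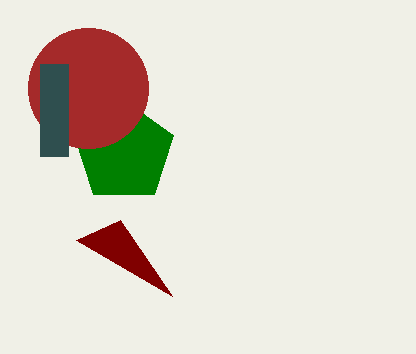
a_1 = 124
b_1 = 152
c_1 = 52
a_2 = 88
b_2 = 88
c_2 = 60
p_3 = 172
q_3 = 296
p_4 = 40
q_4 = 64
s_4 = 68
t_4 = 156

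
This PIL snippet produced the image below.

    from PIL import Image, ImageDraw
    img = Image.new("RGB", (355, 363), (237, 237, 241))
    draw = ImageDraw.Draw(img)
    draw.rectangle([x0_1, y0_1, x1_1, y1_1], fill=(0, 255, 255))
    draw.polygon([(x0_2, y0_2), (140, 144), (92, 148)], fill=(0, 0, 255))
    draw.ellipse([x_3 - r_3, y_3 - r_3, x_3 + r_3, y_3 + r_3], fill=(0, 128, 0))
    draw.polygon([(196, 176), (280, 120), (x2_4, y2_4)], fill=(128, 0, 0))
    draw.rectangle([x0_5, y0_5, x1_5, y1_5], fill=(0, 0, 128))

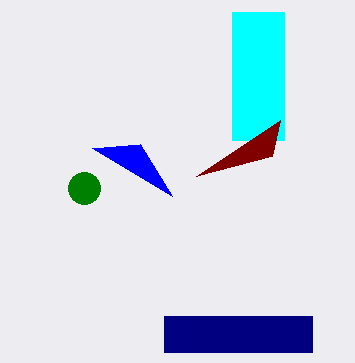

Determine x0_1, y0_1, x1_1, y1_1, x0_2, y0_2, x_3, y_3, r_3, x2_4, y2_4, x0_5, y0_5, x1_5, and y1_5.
x0_1 = 232
y0_1 = 12
x1_1 = 284
y1_1 = 140
x0_2 = 172
y0_2 = 196
x_3 = 84
y_3 = 188
r_3 = 16
x2_4 = 272
y2_4 = 156
x0_5 = 164
y0_5 = 316
x1_5 = 312
y1_5 = 352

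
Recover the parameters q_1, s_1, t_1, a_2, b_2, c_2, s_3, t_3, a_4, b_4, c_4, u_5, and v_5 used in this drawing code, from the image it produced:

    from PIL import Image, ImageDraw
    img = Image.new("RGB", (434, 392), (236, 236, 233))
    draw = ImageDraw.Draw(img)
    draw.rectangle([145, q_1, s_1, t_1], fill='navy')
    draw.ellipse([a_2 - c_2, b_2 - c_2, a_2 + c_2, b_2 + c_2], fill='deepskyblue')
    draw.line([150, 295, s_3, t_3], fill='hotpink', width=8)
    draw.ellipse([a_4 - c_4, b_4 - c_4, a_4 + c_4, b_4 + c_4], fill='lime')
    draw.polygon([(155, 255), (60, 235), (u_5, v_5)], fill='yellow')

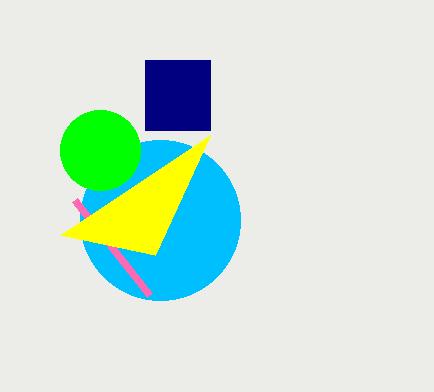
q_1 = 60
s_1 = 210
t_1 = 130
a_2 = 160
b_2 = 220
c_2 = 80
s_3 = 75
t_3 = 200
a_4 = 100
b_4 = 150
c_4 = 40
u_5 = 210
v_5 = 135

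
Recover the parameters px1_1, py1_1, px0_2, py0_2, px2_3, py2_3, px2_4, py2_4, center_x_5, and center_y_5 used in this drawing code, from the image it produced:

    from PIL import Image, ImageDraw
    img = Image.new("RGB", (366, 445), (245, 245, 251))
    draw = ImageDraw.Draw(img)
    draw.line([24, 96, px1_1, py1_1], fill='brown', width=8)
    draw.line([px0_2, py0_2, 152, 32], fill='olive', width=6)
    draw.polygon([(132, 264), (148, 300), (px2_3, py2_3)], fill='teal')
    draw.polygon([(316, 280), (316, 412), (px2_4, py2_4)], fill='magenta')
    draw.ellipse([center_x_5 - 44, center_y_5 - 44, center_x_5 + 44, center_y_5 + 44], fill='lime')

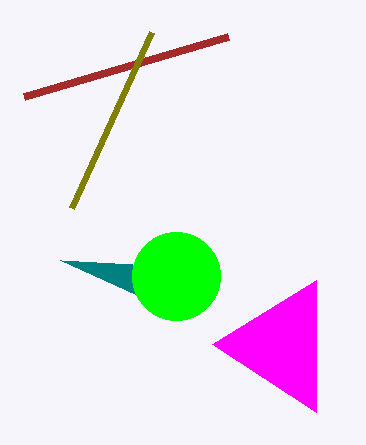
px1_1 = 228, py1_1 = 36, px0_2 = 72, py0_2 = 208, px2_3 = 60, py2_3 = 260, px2_4 = 212, py2_4 = 344, center_x_5 = 176, center_y_5 = 276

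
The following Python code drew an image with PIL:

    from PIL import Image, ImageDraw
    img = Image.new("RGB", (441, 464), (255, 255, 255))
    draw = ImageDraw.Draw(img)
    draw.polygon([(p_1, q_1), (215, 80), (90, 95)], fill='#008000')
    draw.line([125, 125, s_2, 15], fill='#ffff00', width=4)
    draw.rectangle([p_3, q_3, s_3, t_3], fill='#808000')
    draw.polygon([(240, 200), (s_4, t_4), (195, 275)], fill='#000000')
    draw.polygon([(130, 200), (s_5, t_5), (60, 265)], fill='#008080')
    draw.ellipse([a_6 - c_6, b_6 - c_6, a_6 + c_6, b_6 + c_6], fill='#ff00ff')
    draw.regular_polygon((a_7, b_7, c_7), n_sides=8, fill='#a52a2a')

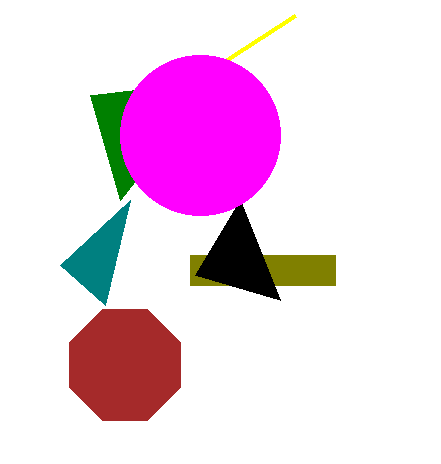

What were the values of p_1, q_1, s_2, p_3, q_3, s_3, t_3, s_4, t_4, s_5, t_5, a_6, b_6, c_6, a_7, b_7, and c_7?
p_1 = 120; q_1 = 200; s_2 = 295; p_3 = 190; q_3 = 255; s_3 = 335; t_3 = 285; s_4 = 280; t_4 = 300; s_5 = 105; t_5 = 305; a_6 = 200; b_6 = 135; c_6 = 80; a_7 = 125; b_7 = 365; c_7 = 60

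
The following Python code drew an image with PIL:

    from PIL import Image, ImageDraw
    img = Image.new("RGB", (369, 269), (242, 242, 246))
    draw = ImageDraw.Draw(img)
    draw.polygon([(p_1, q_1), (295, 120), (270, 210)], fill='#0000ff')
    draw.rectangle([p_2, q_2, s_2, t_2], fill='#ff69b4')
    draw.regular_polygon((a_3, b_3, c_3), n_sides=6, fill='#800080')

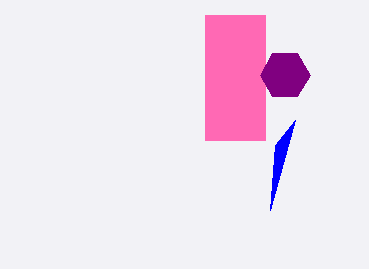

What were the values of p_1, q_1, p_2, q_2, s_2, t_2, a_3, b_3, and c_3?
p_1 = 275, q_1 = 145, p_2 = 205, q_2 = 15, s_2 = 265, t_2 = 140, a_3 = 285, b_3 = 75, c_3 = 25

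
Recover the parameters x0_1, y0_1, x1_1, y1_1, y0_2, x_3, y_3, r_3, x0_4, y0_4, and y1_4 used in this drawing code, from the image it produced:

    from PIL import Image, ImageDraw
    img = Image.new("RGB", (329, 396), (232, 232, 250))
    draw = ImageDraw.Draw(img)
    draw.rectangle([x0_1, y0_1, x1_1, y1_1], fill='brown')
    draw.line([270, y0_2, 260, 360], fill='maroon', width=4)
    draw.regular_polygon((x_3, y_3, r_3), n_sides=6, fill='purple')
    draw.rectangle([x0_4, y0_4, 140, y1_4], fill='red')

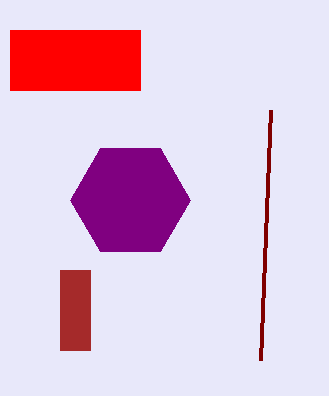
x0_1 = 60, y0_1 = 270, x1_1 = 90, y1_1 = 350, y0_2 = 110, x_3 = 130, y_3 = 200, r_3 = 60, x0_4 = 10, y0_4 = 30, y1_4 = 90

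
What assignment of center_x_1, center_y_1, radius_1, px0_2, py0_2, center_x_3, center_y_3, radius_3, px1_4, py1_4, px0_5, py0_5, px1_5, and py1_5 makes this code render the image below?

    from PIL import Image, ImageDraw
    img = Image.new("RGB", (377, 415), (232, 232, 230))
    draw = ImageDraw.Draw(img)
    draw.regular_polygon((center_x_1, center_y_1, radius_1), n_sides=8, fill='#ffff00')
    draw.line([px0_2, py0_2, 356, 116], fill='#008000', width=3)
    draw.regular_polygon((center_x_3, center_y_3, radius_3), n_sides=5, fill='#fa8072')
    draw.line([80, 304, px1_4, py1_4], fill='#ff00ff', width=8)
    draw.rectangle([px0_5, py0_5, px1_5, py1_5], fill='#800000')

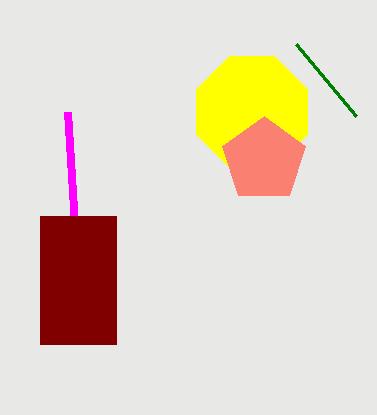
center_x_1 = 252; center_y_1 = 112; radius_1 = 60; px0_2 = 296; py0_2 = 44; center_x_3 = 264; center_y_3 = 160; radius_3 = 44; px1_4 = 68; py1_4 = 112; px0_5 = 40; py0_5 = 216; px1_5 = 116; py1_5 = 344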